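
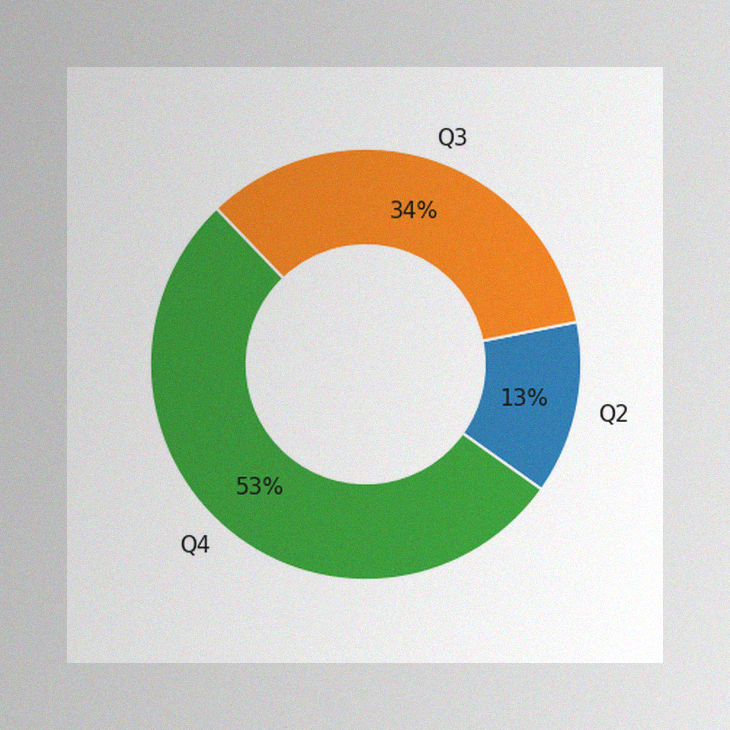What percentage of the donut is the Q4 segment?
53%

The image has some photo noise and uneven lighting. The Q4 segment takes up 53% of the ring.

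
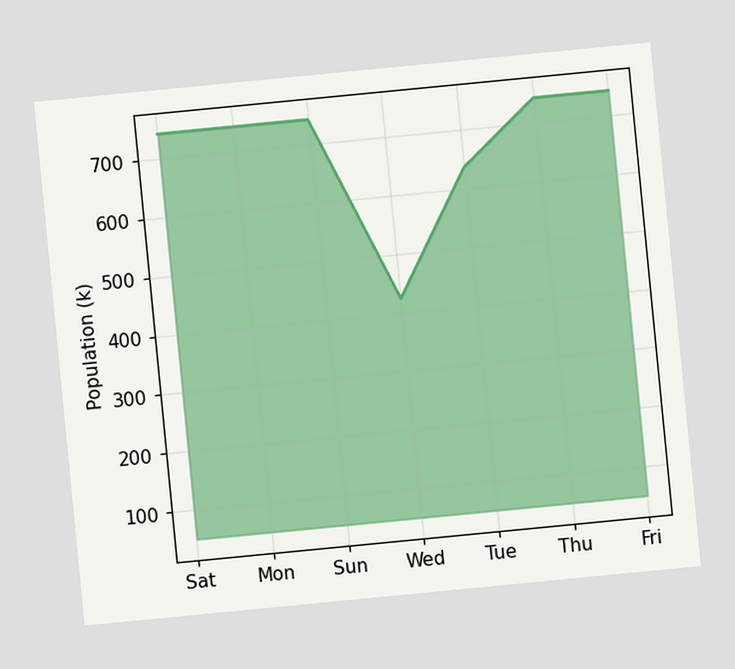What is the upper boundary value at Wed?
The chart is tilted about 6° counter-clockwise. At Wed the upper boundary is at 424k.

424k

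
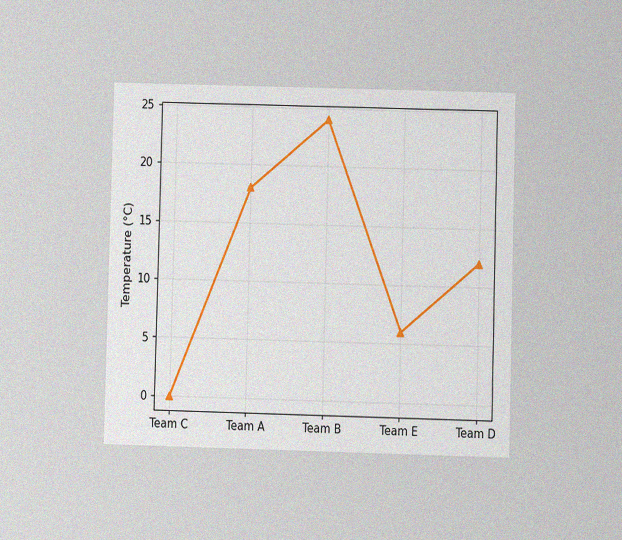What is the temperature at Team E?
The chart is viewed at a slight angle, with some photo noise. At Team E, the line is at 6°C.

6°C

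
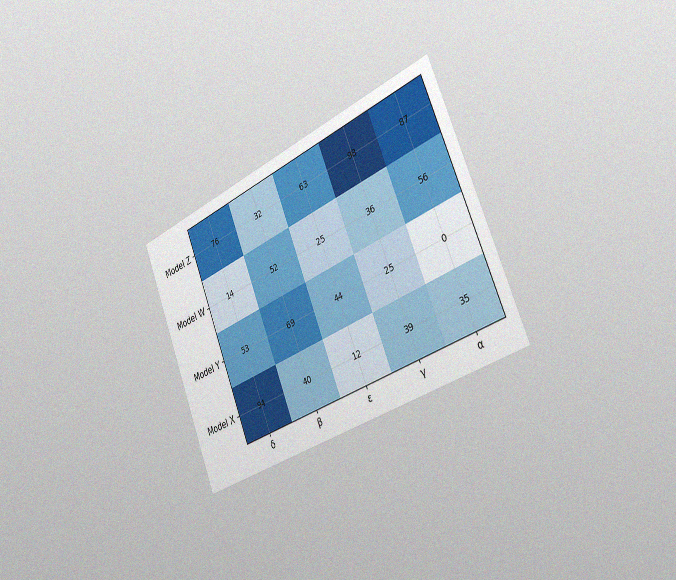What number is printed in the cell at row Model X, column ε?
12

The chart is tilted about 22° counter-clockwise and viewed slightly from the right, with some photo noise. The (Model X, ε) cell reads 12.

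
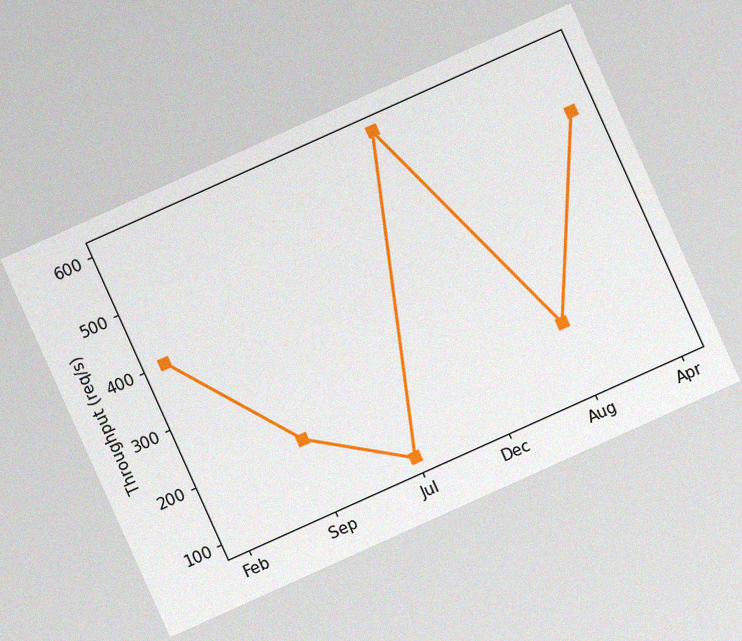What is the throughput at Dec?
The chart is tilted about 24° counter-clockwise, with some photo noise. At Dec, the line is at 600req/s.

600req/s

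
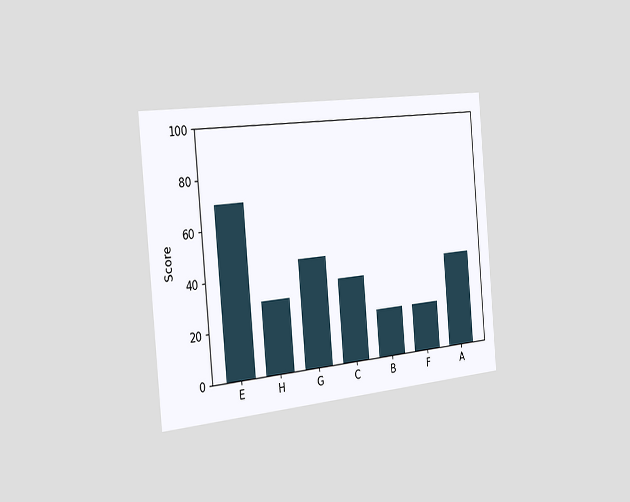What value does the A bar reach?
40

The chart is tilted about 5° counter-clockwise and viewed slightly from the left. Reading along the chart's y-axis, the A bar reaches 40.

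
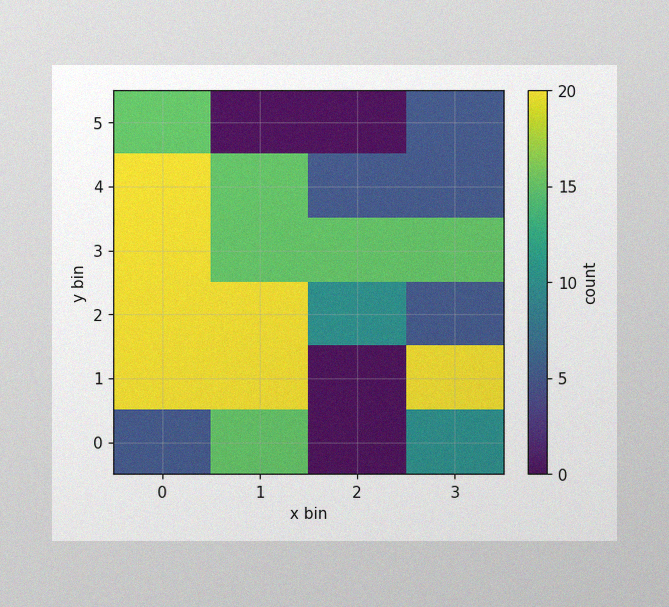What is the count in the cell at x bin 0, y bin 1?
The image has some photo noise and uneven lighting. Matching the cell (0, 1) against the colorbar gives 20.

20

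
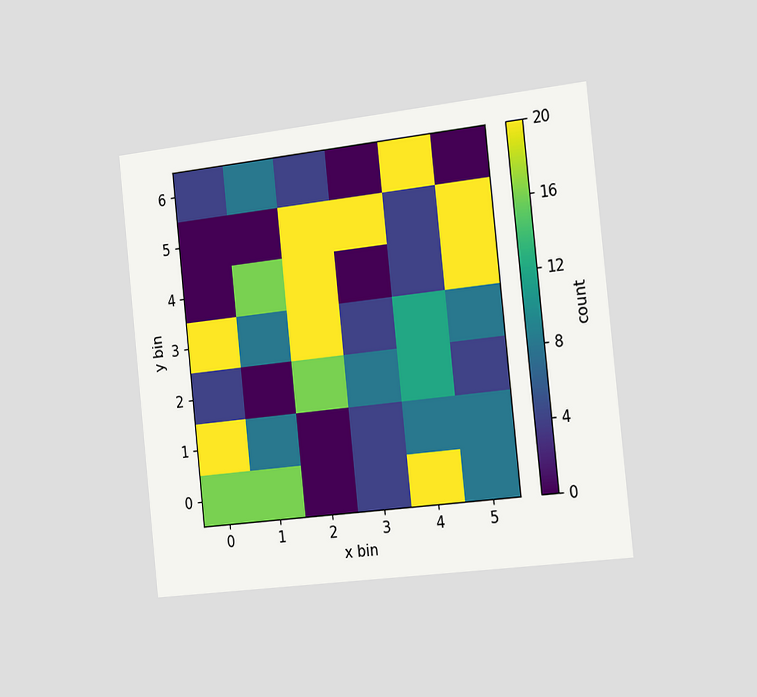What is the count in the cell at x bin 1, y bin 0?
16

The chart is tilted about 6° counter-clockwise and viewed slightly from the right. Matching the cell (1, 0) against the colorbar gives 16.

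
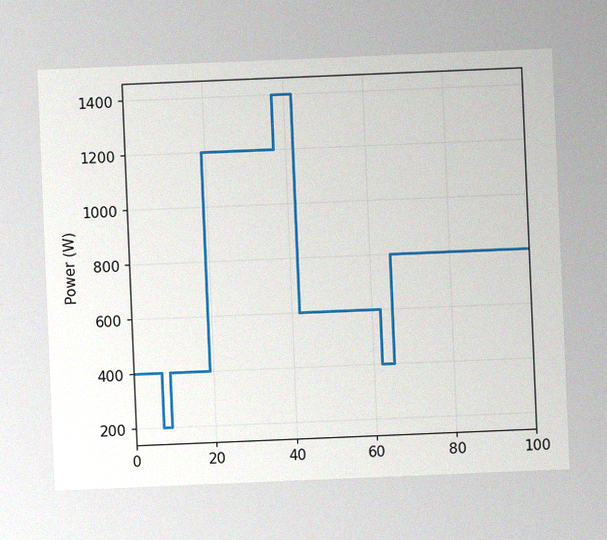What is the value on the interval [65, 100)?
The chart is tilted about 2° counter-clockwise, with some photo noise. On [65, 100) the step sits at 800W.

800W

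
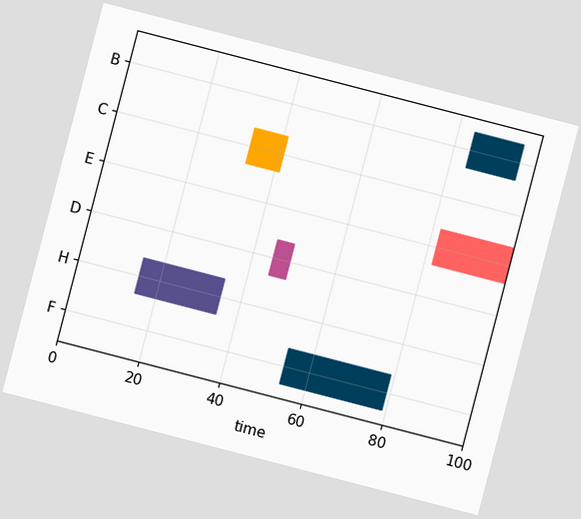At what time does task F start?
The chart is tilted about 15° clockwise. The F bar begins at t=54.

54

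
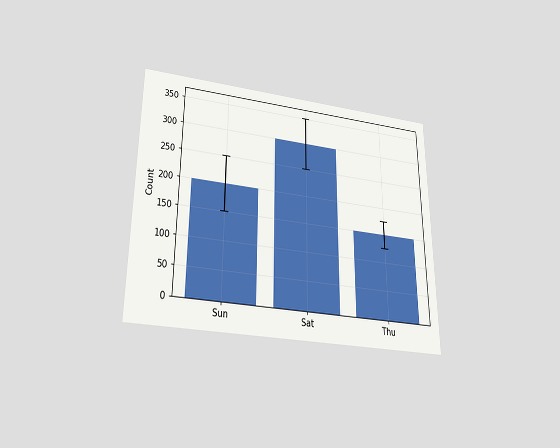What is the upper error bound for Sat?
350

The chart is viewed slightly from below. The Sat bar's upper whisker reaches 350.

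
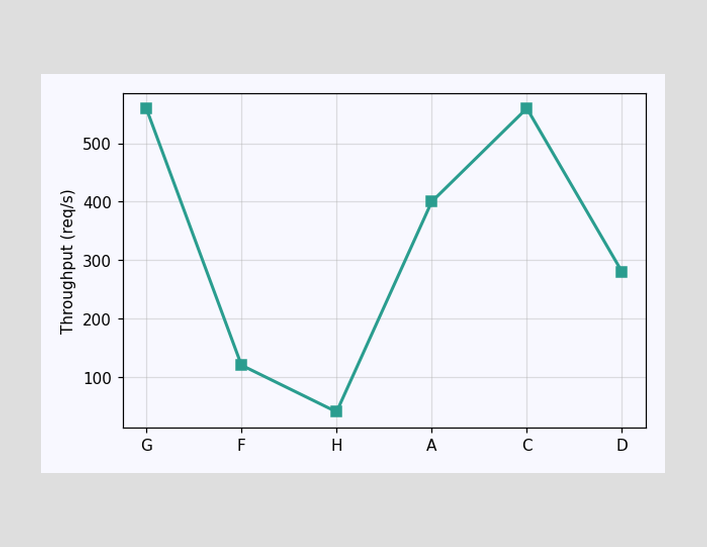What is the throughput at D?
At D, the line is at 280req/s.

280req/s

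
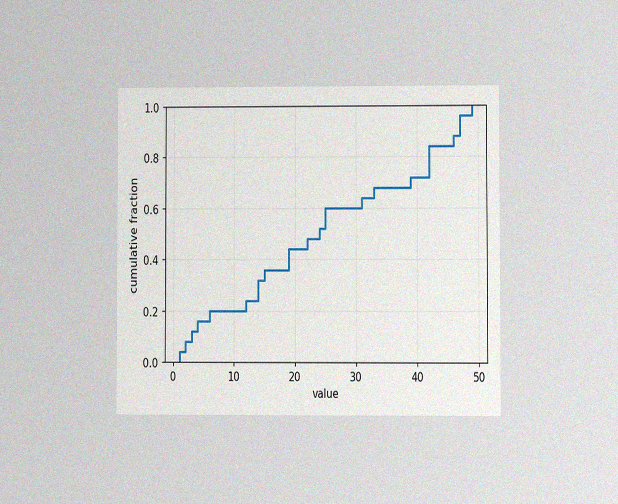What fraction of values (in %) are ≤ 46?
The chart is viewed at a slight angle, with some photo noise. At x=46 the ECDF step is at 88%.

88%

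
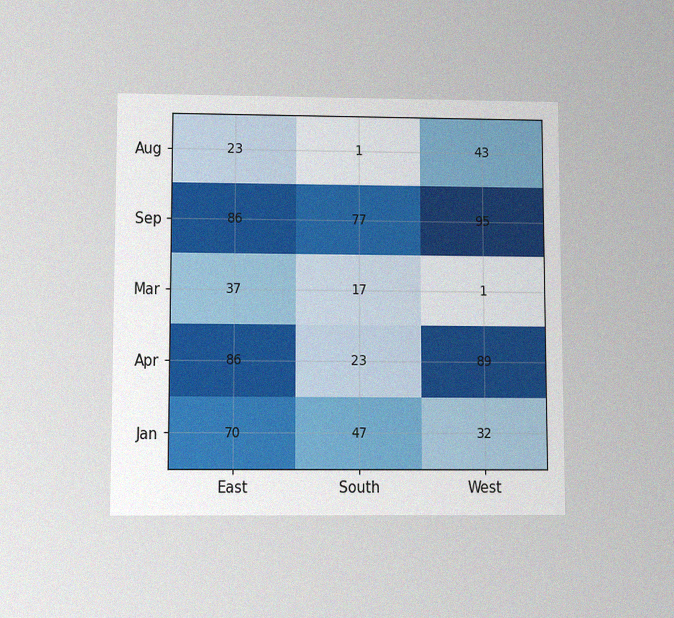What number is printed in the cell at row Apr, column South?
23

The chart is viewed slightly from below, with some photo noise. The (Apr, South) cell reads 23.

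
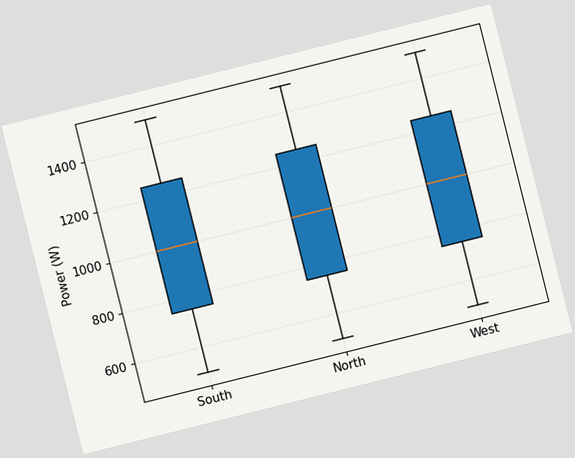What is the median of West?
The chart is tilted about 14° counter-clockwise. The median line in the West box sits at 1000W.

1000W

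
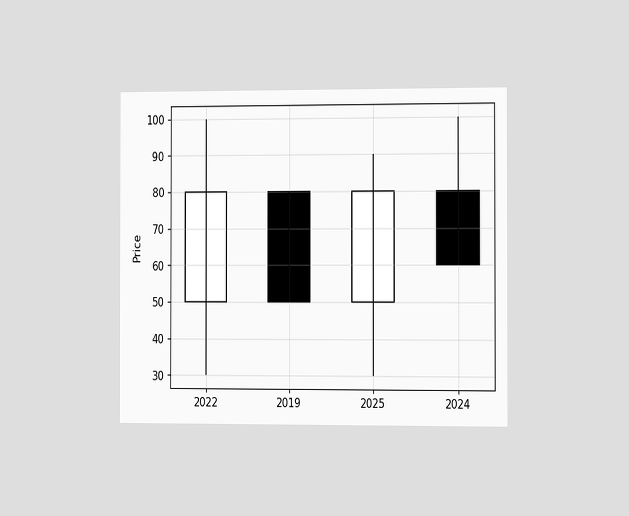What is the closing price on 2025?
80

The chart is viewed slightly from the right. The 2025 candle closes at 80.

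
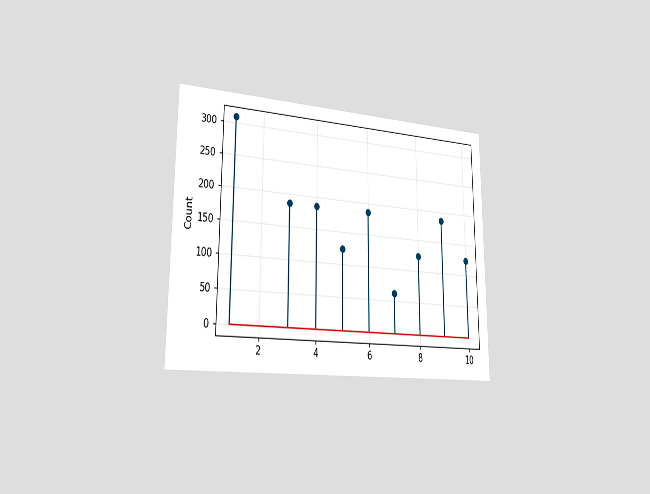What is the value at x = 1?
The chart is viewed slightly from the left. The stem at x=1 reaches 310.

310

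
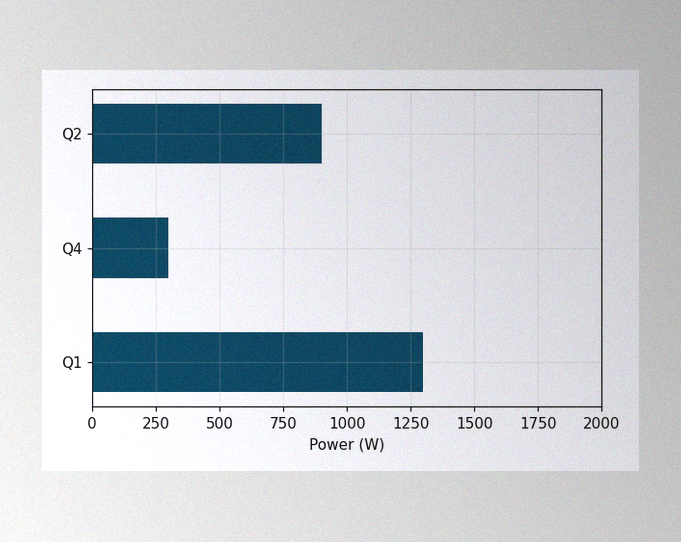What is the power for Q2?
900W

The image has some photo noise and uneven lighting. Reading along the chart's x-axis, the Q2 bar reaches 900W.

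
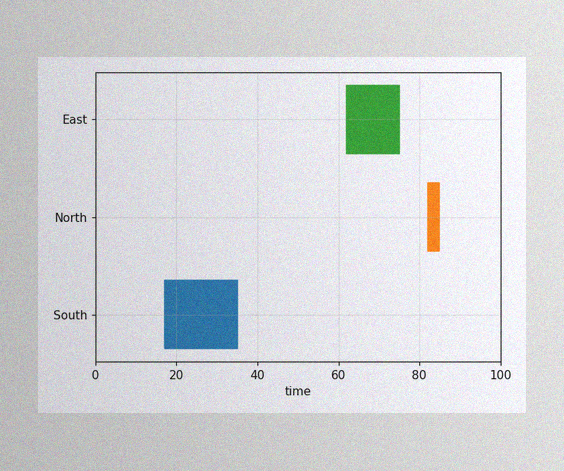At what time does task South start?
17

The image has some photo noise and uneven lighting. The South bar begins at t=17.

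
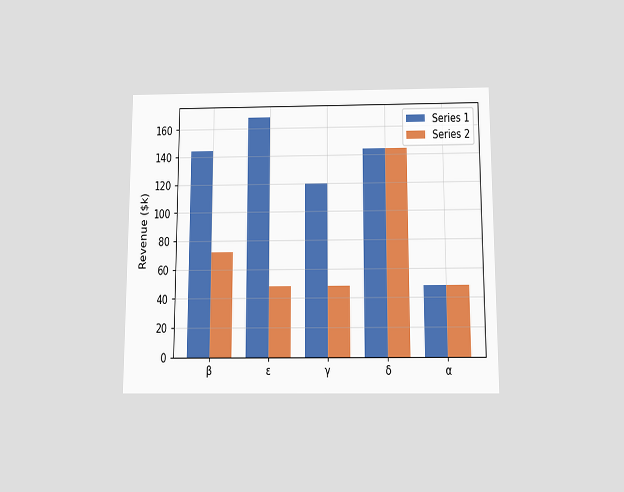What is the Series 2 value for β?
$72k

The chart is viewed slightly from below. The Series 2 bar at β reaches $72k on the y-axis.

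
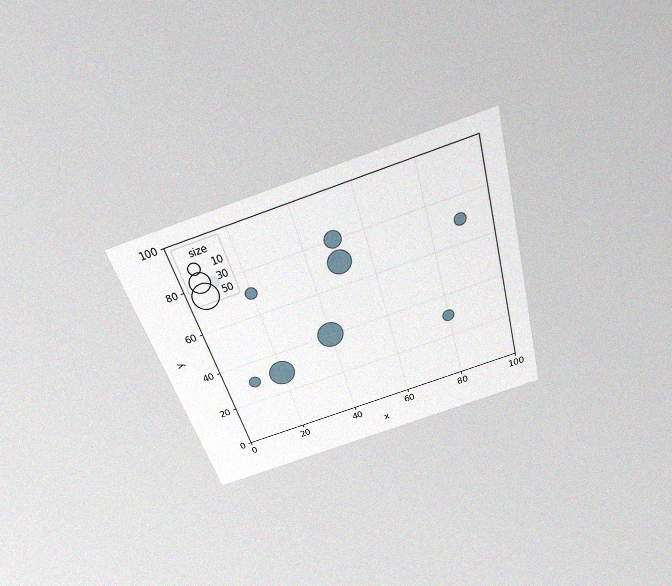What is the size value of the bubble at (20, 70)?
10

The chart is tilted about 16° counter-clockwise and viewed slightly from above, with some photo noise. Matching the bubble at (20, 70) against the size legend gives 10.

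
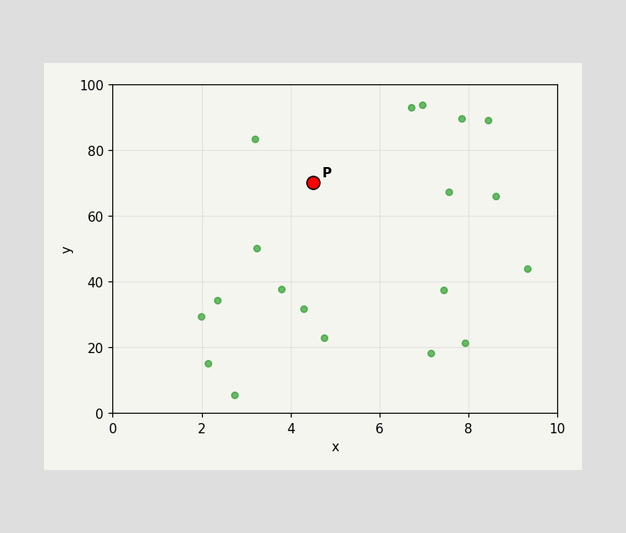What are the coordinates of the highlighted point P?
Following the gridlines from P to each axis, P sits at (4.5, 70).

(4.5, 70)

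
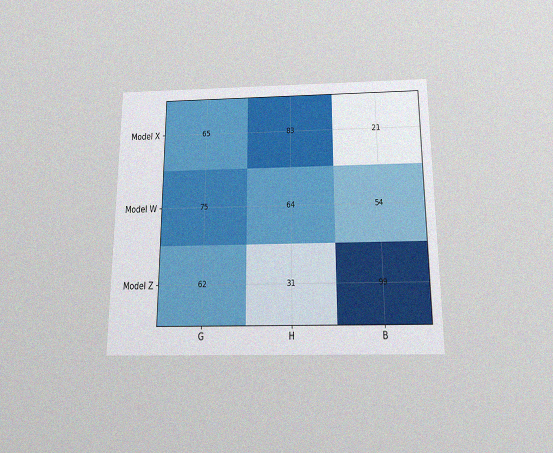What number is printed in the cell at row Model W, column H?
64

The chart is viewed slightly from below, with some photo noise. The (Model W, H) cell reads 64.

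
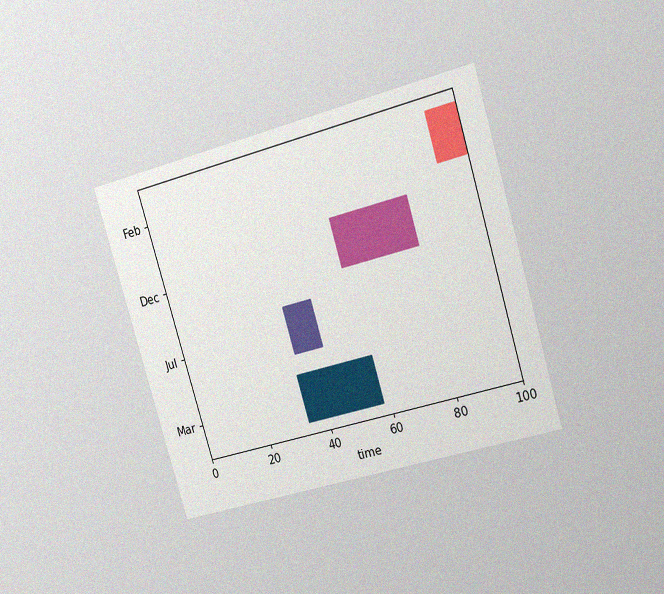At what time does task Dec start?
56

The chart is tilted about 17° counter-clockwise and viewed slightly from the right, with some photo noise. The Dec bar begins at t=56.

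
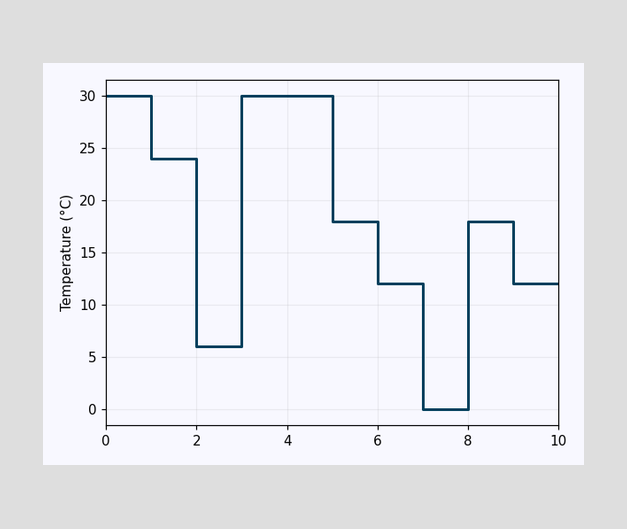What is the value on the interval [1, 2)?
On [1, 2) the step sits at 24°C.

24°C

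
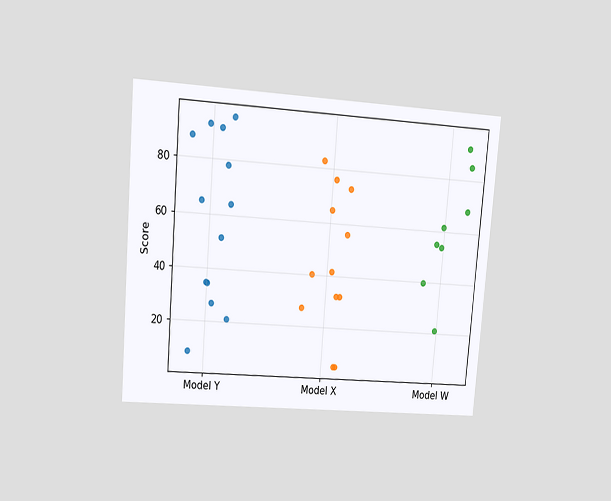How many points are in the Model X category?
12

The chart is tilted about 5° clockwise and viewed at a slight angle. Counting the markers in the Model X column gives 12.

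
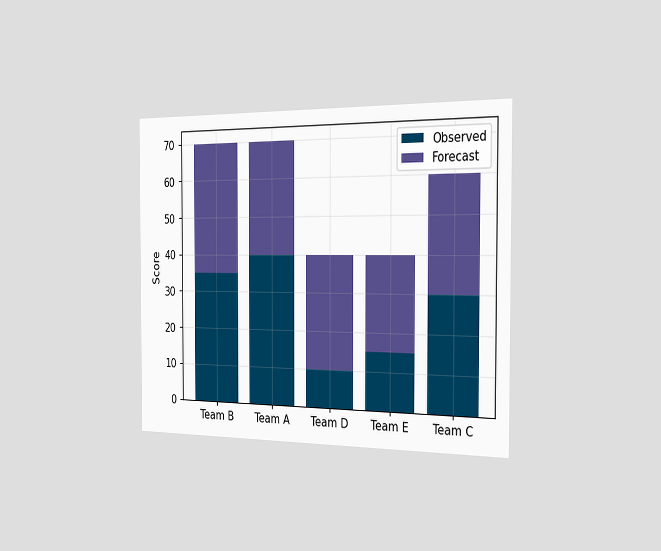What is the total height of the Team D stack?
The chart is viewed slightly from the right. The Team D stack's top reaches 40 on the y-axis.

40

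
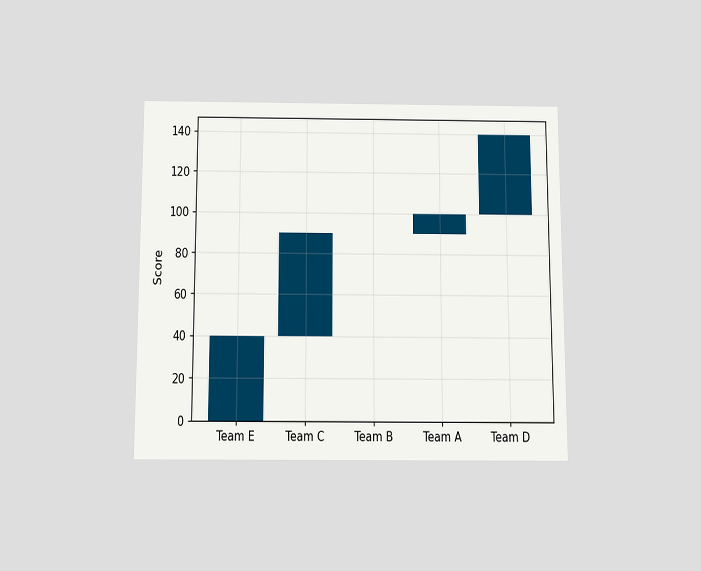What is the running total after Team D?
140

The chart is viewed slightly from below. After Team D the running total reaches 140.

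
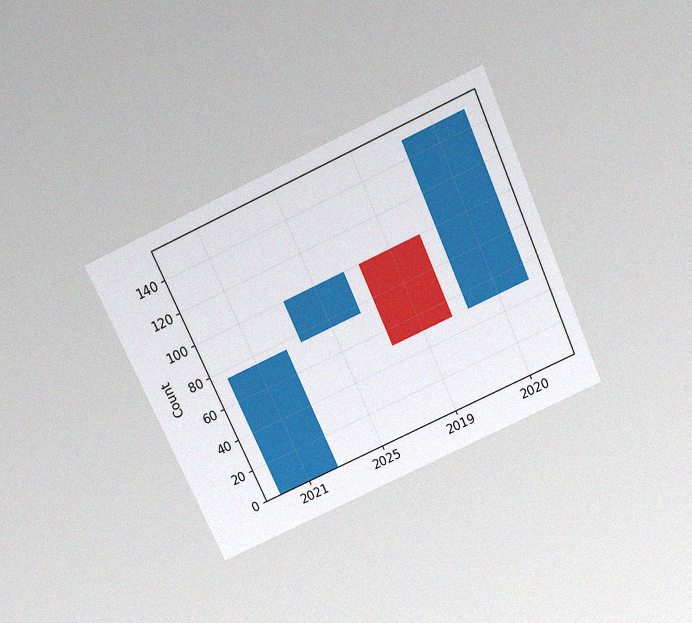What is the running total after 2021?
The chart is tilted about 24° counter-clockwise and viewed slightly from above, with some photo noise. After 2021 the running total reaches 75.

75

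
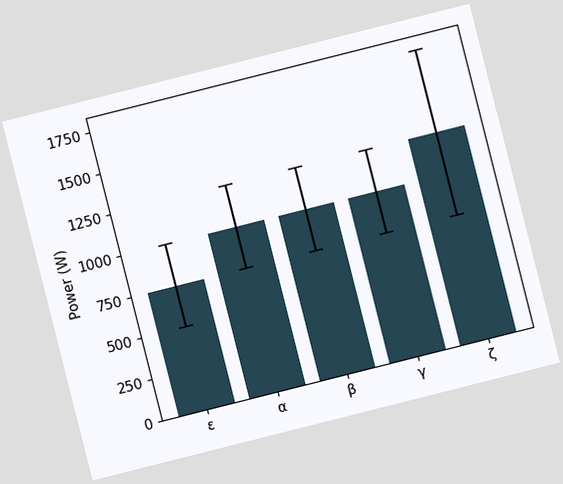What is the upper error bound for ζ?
1750W

The chart is tilted about 14° counter-clockwise. The ζ bar's upper whisker reaches 1750W.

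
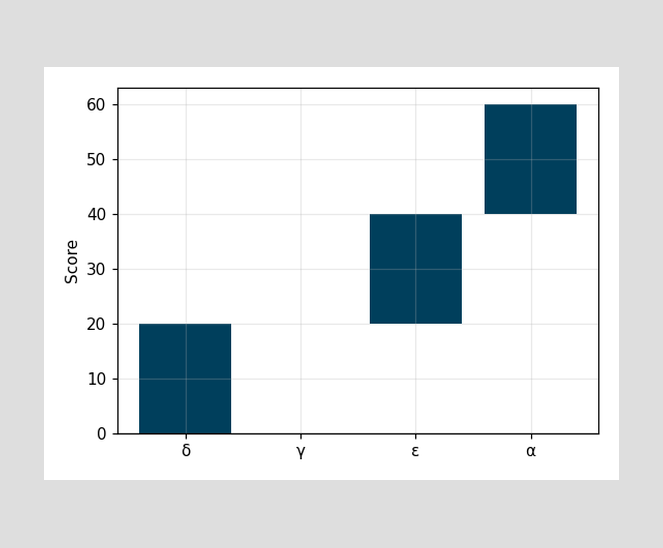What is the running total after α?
After α the running total reaches 60.

60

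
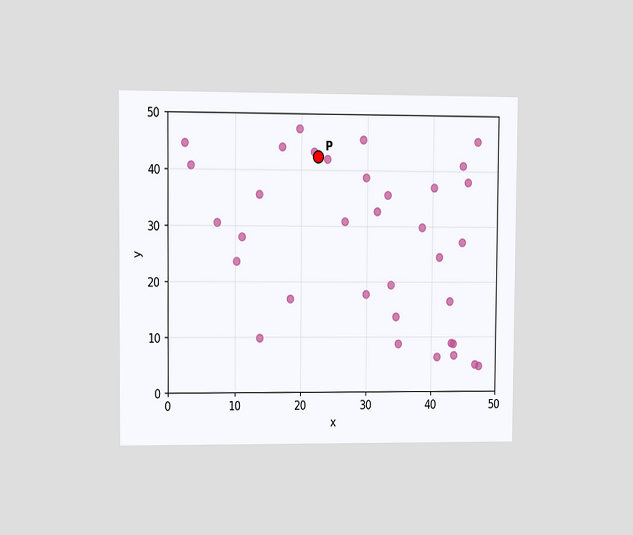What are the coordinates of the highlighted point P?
(22.5, 42.5)

The chart is viewed at a slight angle. Following the gridlines from P to each axis, P sits at (22.5, 42.5).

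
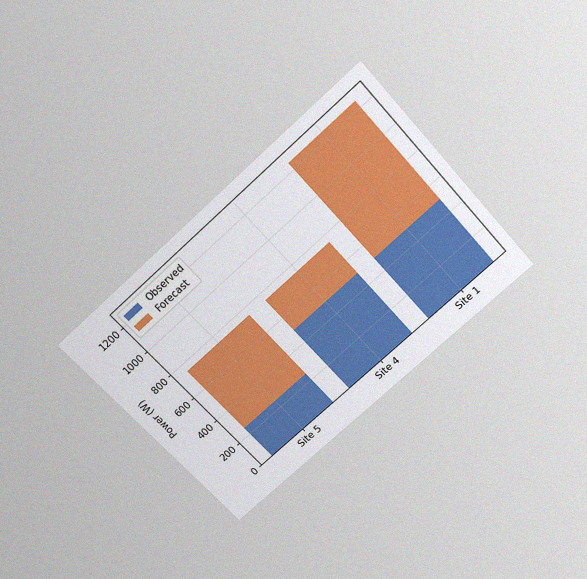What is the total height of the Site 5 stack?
The chart is tilted about 42° counter-clockwise and viewed slightly from above, with some photo noise. The Site 5 stack's top reaches 750W on the y-axis.

750W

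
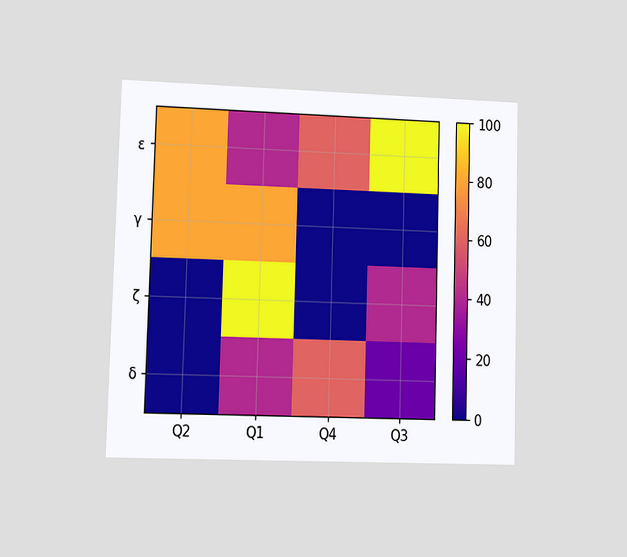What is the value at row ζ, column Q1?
100

The chart is viewed at a slight angle. Matching cell (ζ, Q1) against the colorbar gives 100.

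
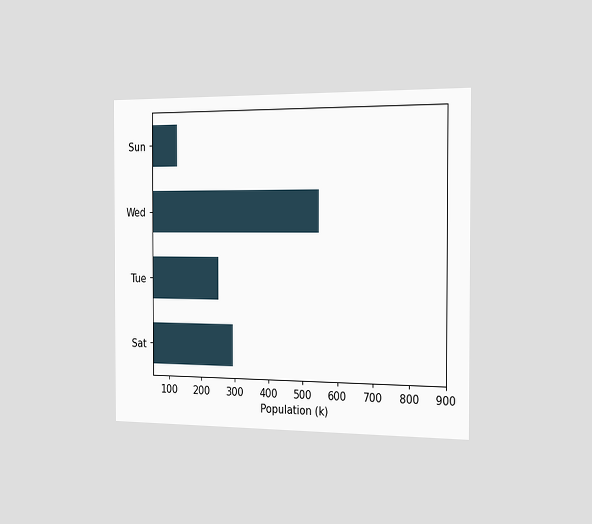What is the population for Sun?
126k

The chart is viewed slightly from the right. Reading along the chart's x-axis, the Sun bar reaches 126k.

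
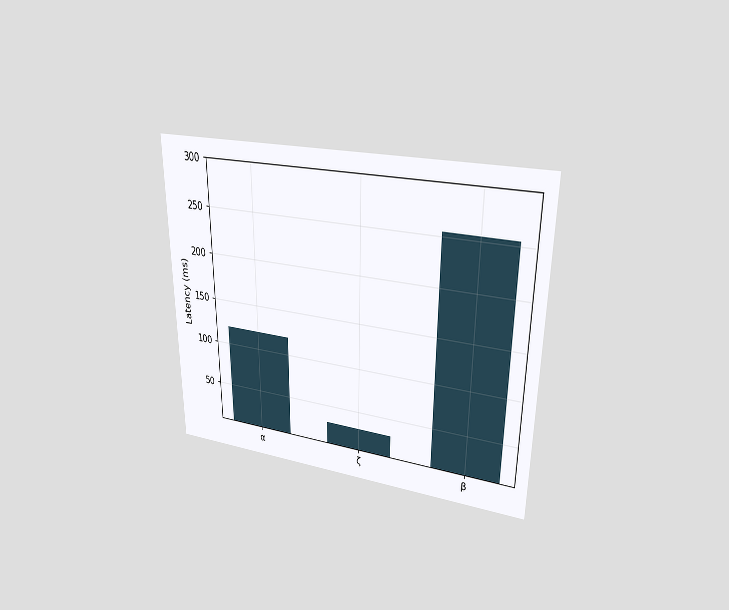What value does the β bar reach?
The chart is viewed at a slight angle. Reading along the chart's y-axis, the β bar reaches 255ms.

255ms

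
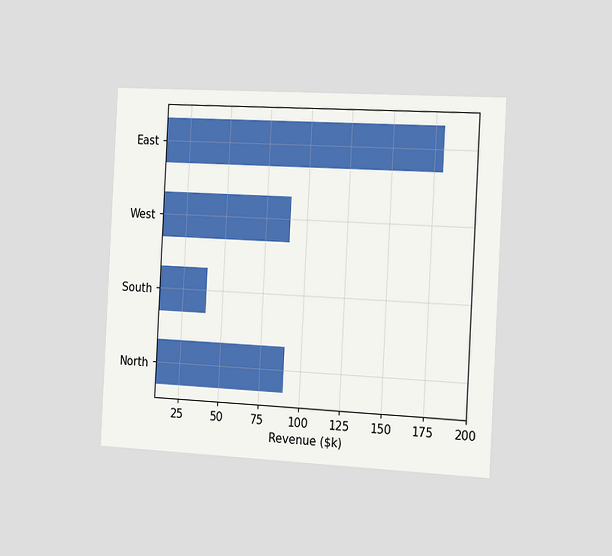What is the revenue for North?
$90k

The chart is tilted about 3° clockwise and viewed slightly from the right. Reading along the chart's x-axis, the North bar reaches $90k.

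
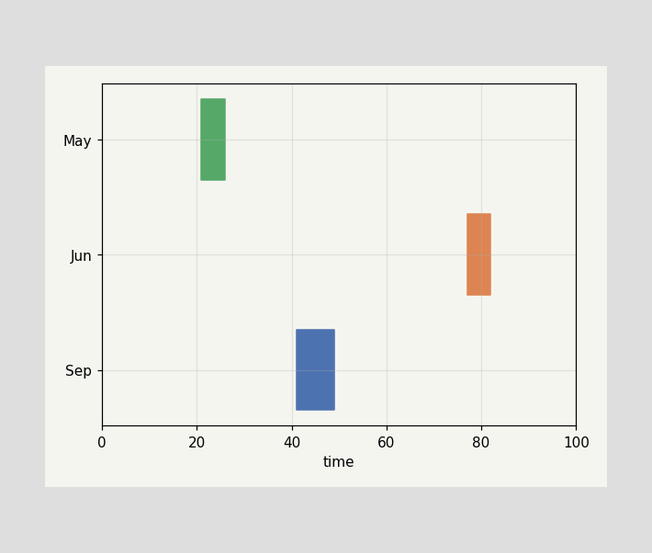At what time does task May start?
The May bar begins at t=21.

21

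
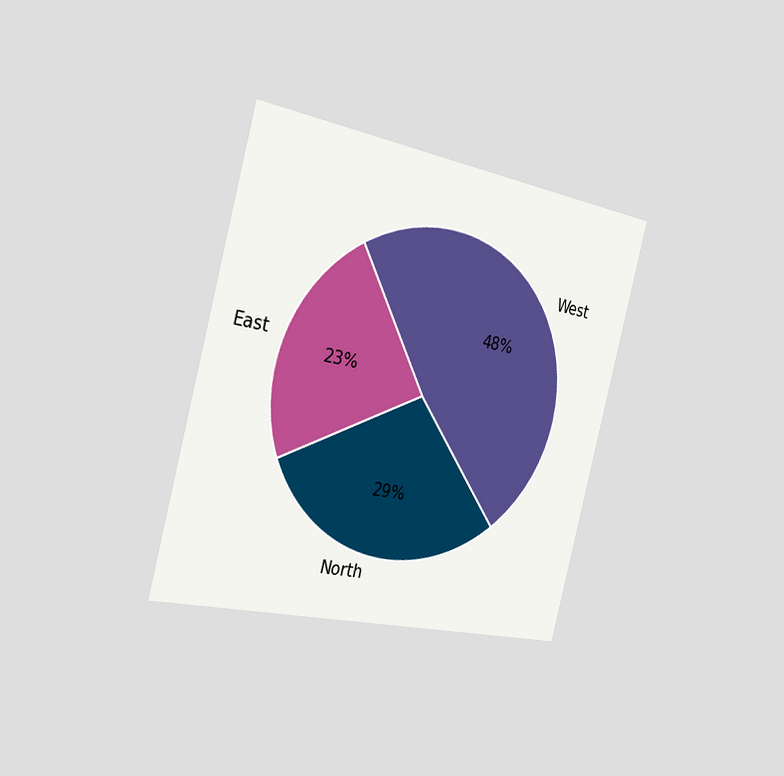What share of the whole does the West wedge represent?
The chart is tilted about 15° clockwise and viewed slightly from the left. The West slice takes up 48% of the pie.

48%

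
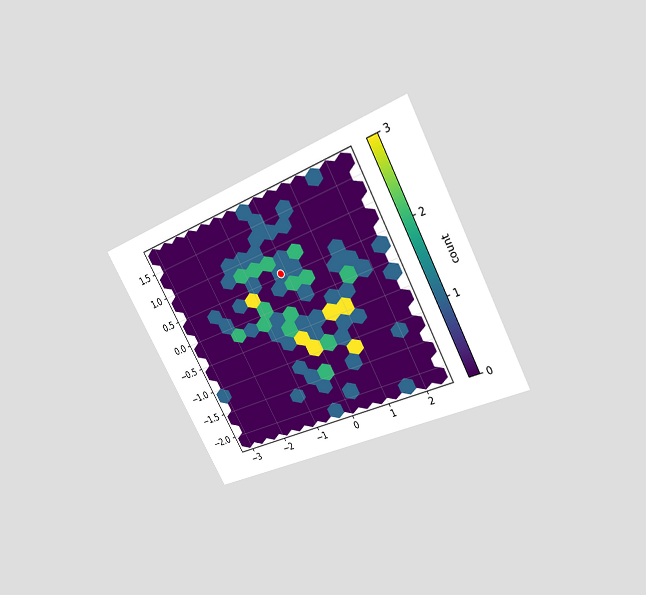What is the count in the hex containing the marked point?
1

The chart is tilted about 29° counter-clockwise and viewed at a slight angle. The marked hex reads 1 on the colorbar.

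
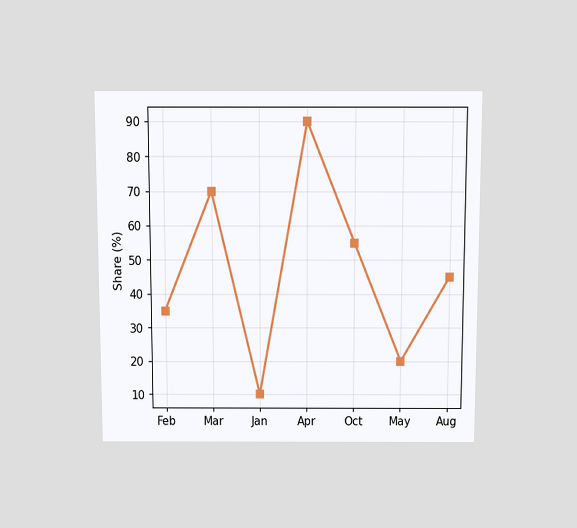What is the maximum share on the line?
The chart is viewed slightly from above. The highest point is at Apr, and reading across to the y-axis gives 90%.

90%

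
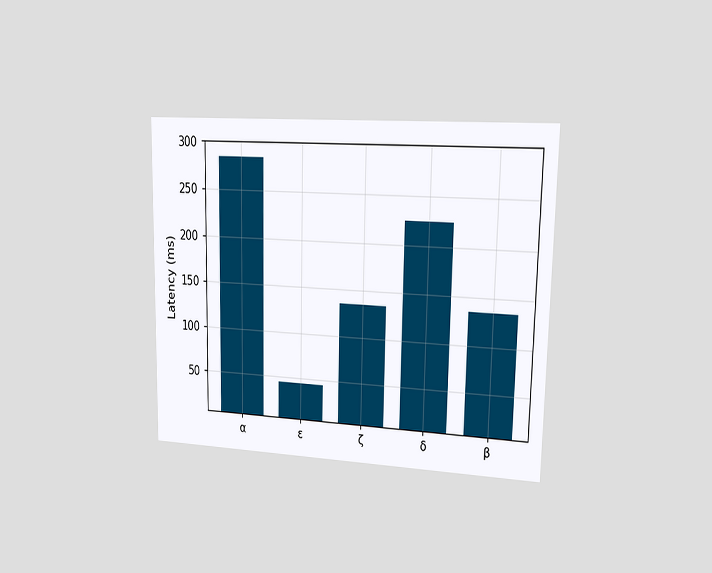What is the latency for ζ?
135ms

The chart is viewed slightly from the right. Reading along the chart's y-axis, the ζ bar reaches 135ms.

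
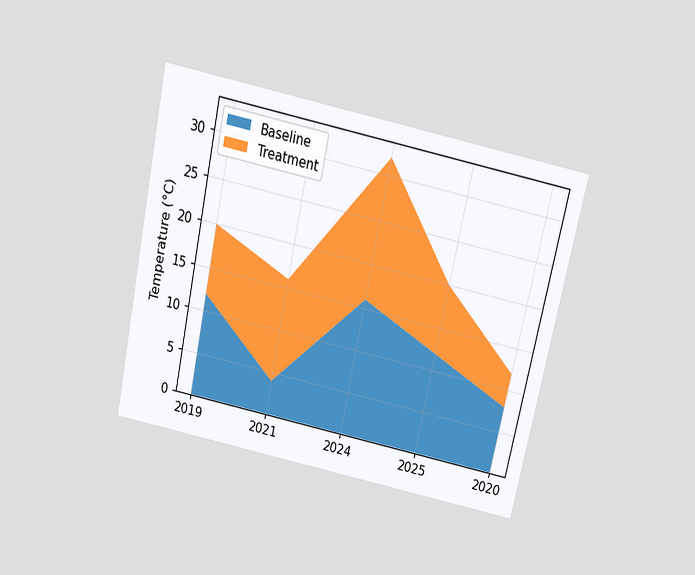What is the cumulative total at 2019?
20°C

The chart is tilted about 12° clockwise and viewed slightly from above. The stacked total at 2019 reaches 20°C.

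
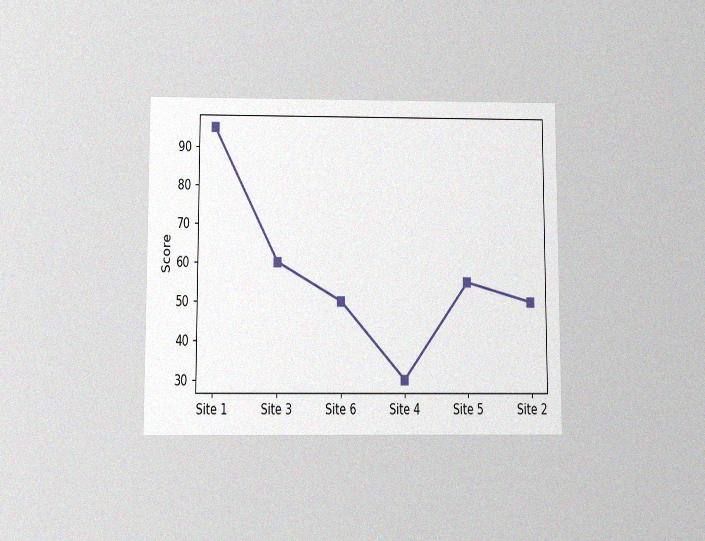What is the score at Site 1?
The chart is viewed slightly from below, with some photo noise. At Site 1, the line is at 95.

95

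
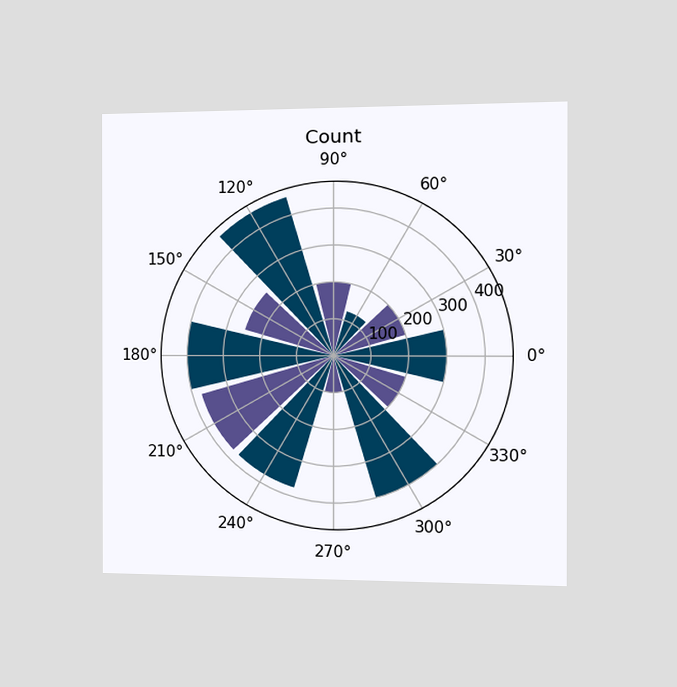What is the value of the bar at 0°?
300

The chart is viewed slightly from the right. The bar at 0° reaches 300 on the radial axis.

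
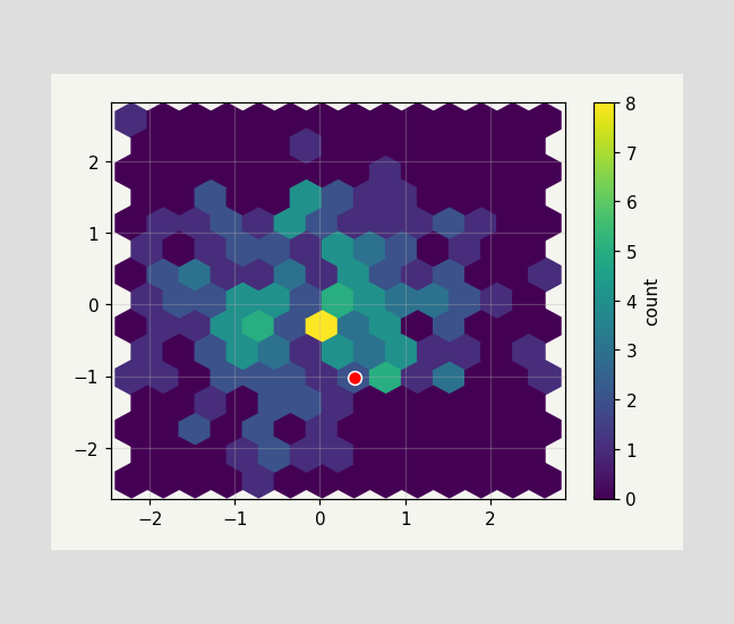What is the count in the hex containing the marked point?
The marked hex reads 2 on the colorbar.

2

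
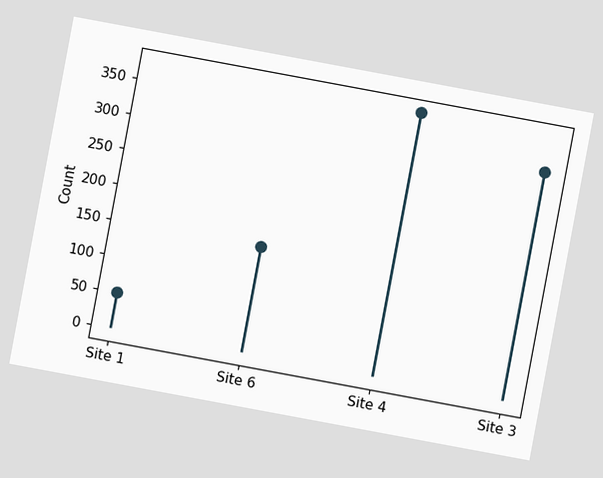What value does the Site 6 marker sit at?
The chart is tilted about 11° clockwise. The Site 6 marker sits at 150.

150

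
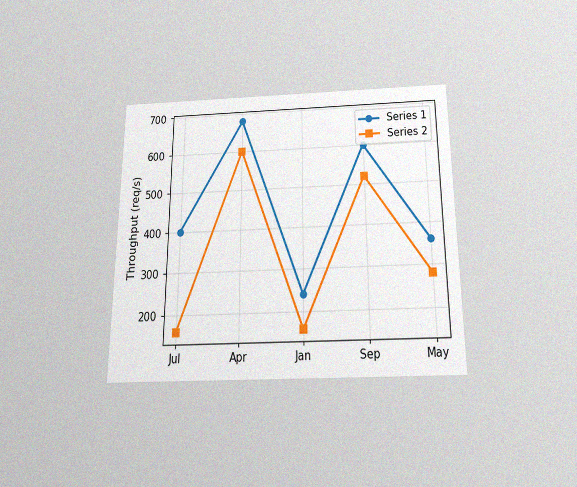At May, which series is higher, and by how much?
The chart is viewed slightly from below, with some photo noise. At May, Series 1 sits above the other line by 80req/s.

Series 1, by 80req/s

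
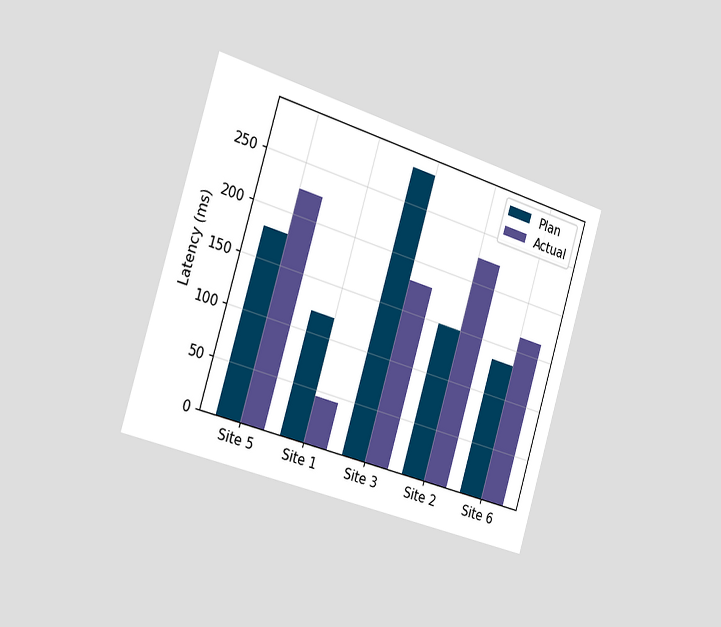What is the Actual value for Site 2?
The chart is tilted about 17° clockwise and viewed slightly from the left. The Actual bar at Site 2 reaches 225ms on the y-axis.

225ms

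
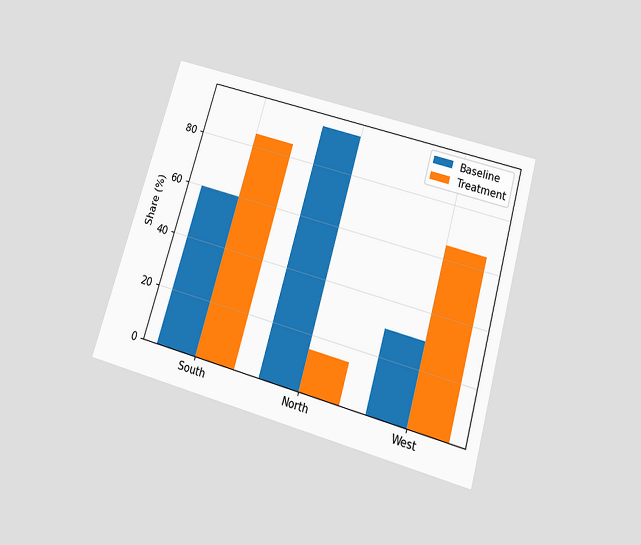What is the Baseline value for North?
The chart is tilted about 16° clockwise and viewed slightly from below. The Baseline bar at North reaches 95% on the y-axis.

95%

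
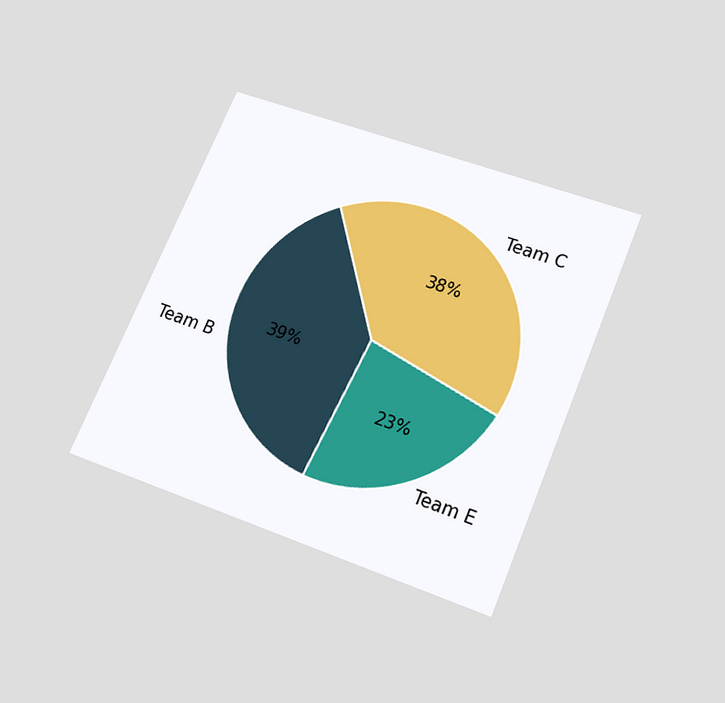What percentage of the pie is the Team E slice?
The chart is tilted about 23° clockwise and viewed slightly from below. The Team E slice takes up 23% of the pie.

23%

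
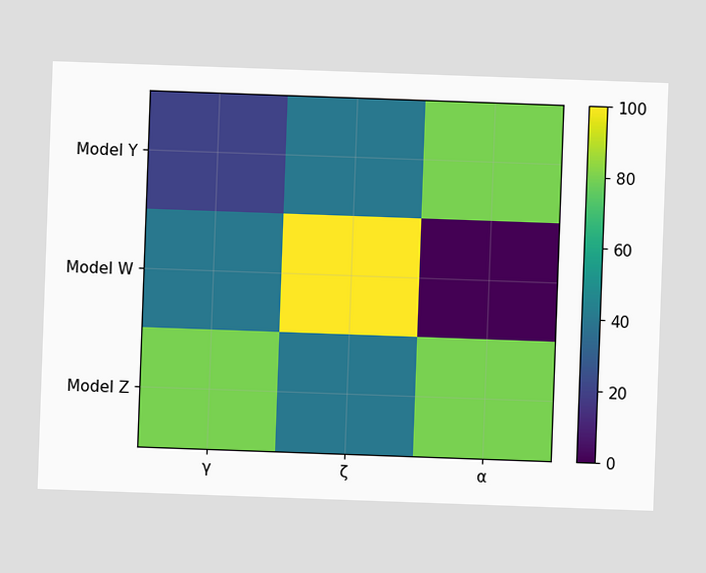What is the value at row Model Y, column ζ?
The chart is tilted about 2° clockwise. Matching cell (Model Y, ζ) against the colorbar gives 40.

40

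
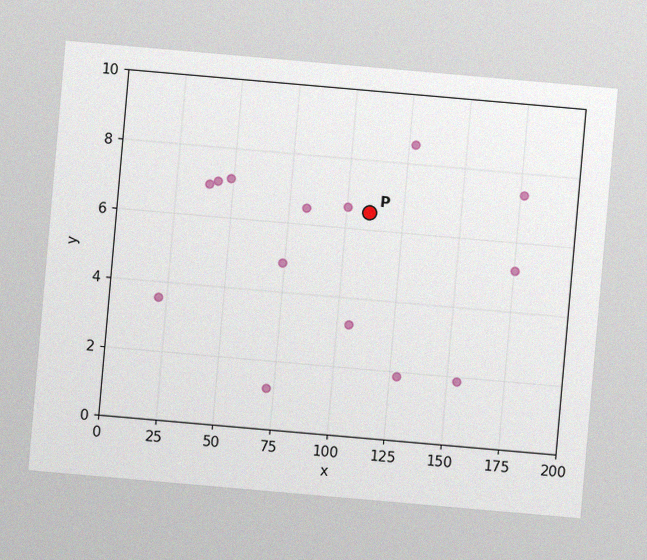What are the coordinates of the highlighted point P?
The chart is tilted about 5° clockwise, with some photo noise. Following the gridlines from P to each axis, P sits at (110, 6.5).

(110, 6.5)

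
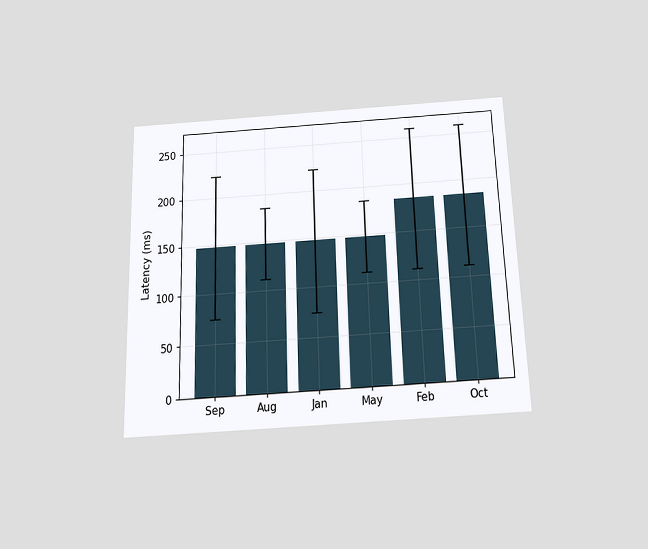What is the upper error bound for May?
185ms

The chart is viewed slightly from below. The May bar's upper whisker reaches 185ms.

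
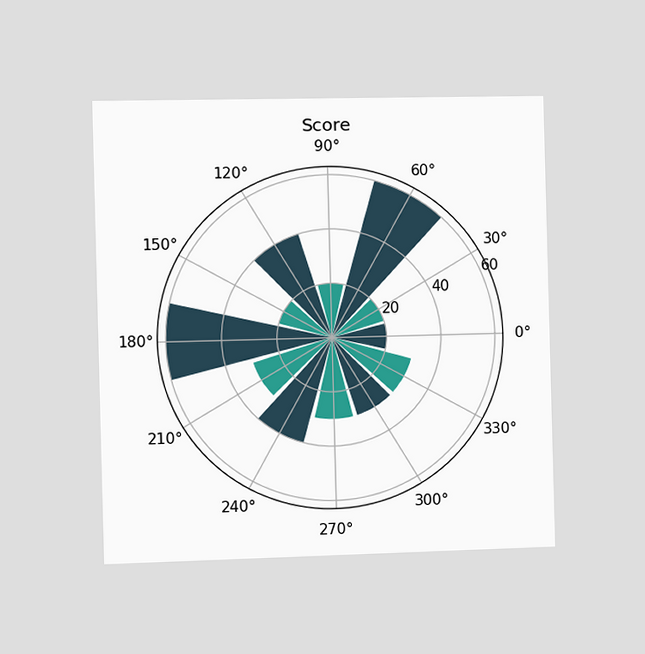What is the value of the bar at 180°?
60

The chart is viewed slightly from the left. The bar at 180° reaches 60 on the radial axis.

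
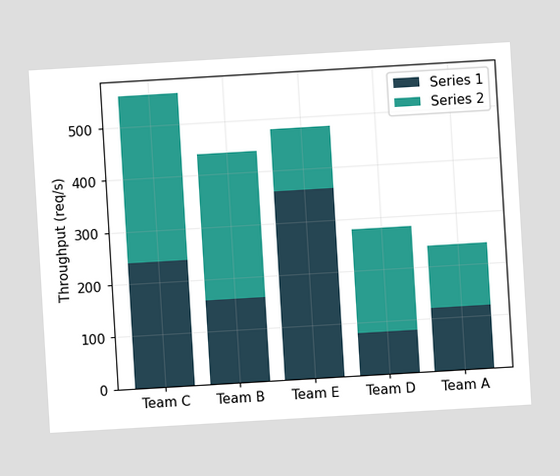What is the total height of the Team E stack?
480req/s

The chart is tilted about 3° counter-clockwise. The Team E stack's top reaches 480req/s on the y-axis.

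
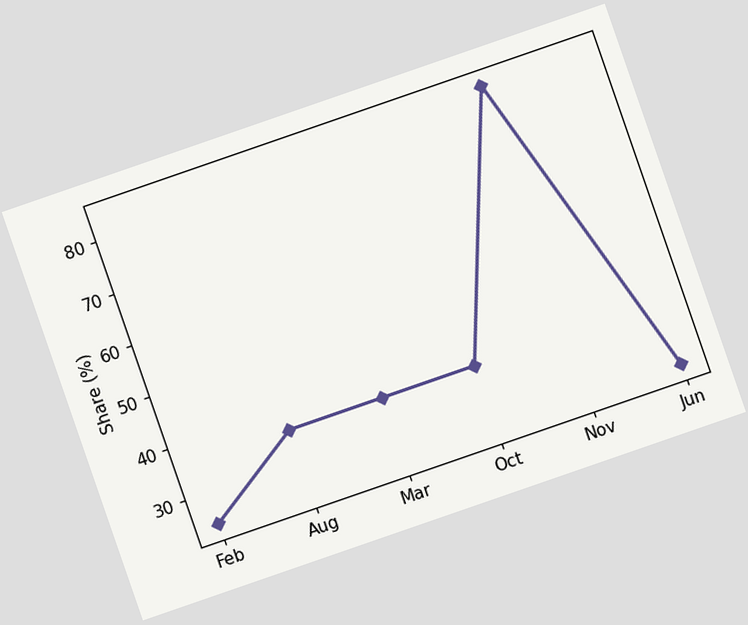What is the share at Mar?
36%

The chart is tilted about 19° counter-clockwise. At Mar, the line is at 36%.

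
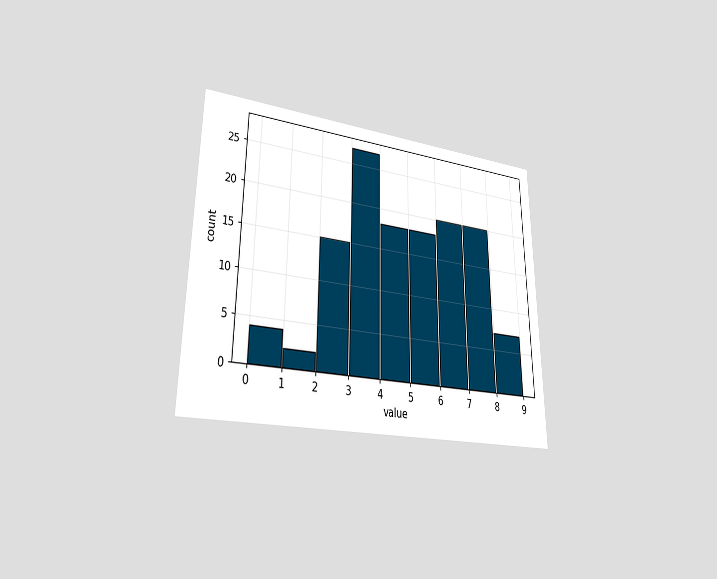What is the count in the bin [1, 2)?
2

The chart is viewed at a slight angle. The [1, 2) bin has height 2.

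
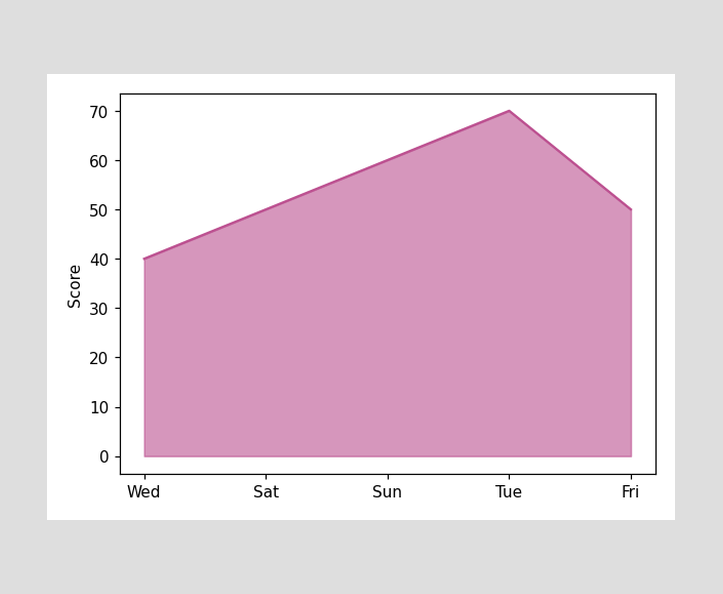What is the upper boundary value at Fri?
50

At Fri the upper boundary is at 50.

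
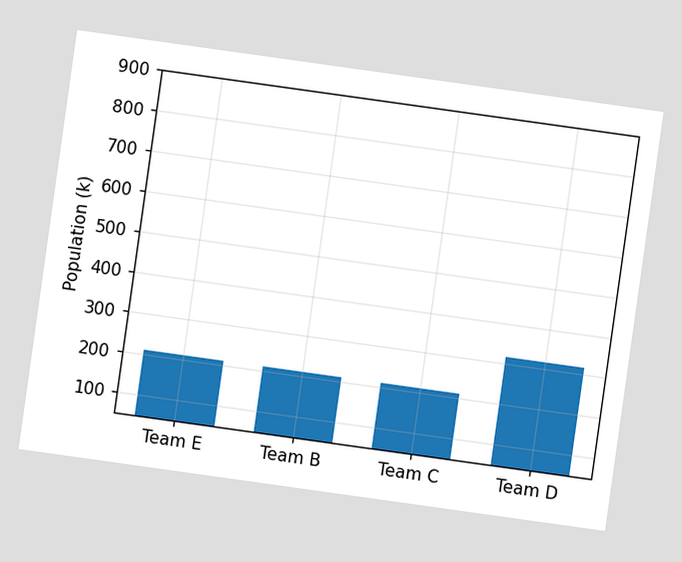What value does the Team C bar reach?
212k

The chart is tilted about 8° clockwise. Reading along the chart's y-axis, the Team C bar reaches 212k.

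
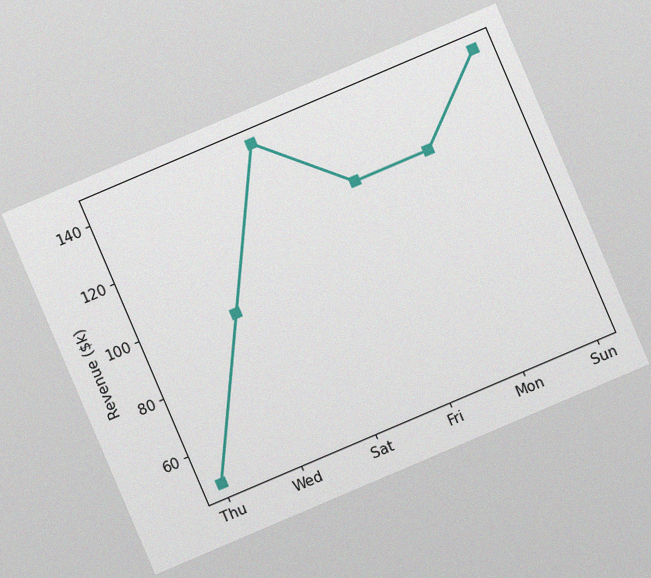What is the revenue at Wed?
$96k

The chart is tilted about 23° counter-clockwise, with some photo noise. At Wed, the line is at $96k.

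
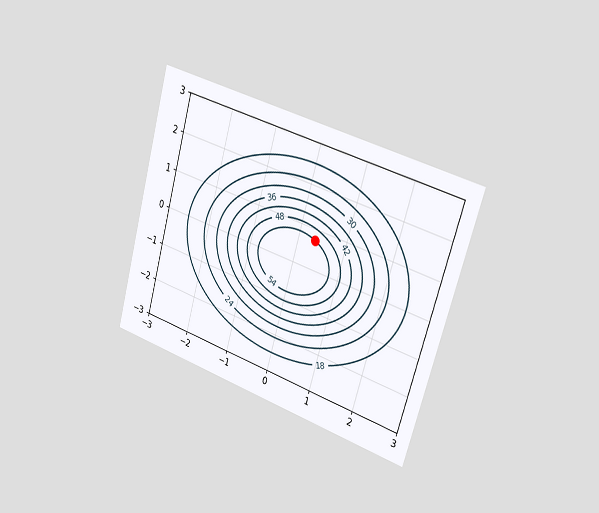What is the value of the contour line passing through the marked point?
The chart is tilted about 16° clockwise and viewed slightly from the right. The marked point sits on the contour labelled 54.

54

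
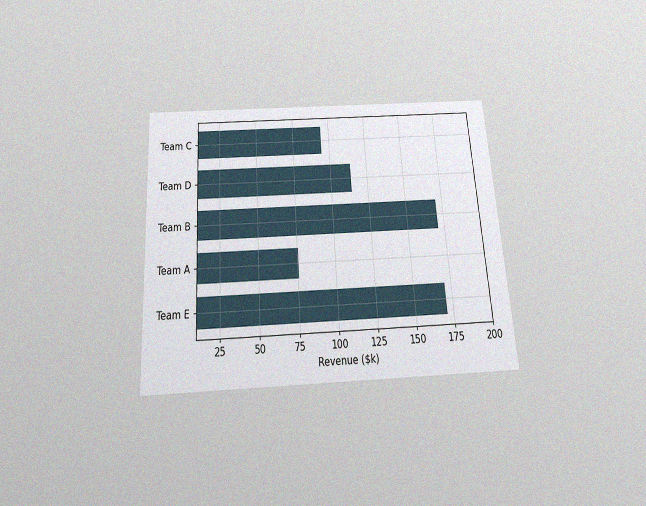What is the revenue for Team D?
$114k

The chart is tilted about 4° counter-clockwise and viewed slightly from below, with some photo noise. Reading along the chart's x-axis, the Team D bar reaches $114k.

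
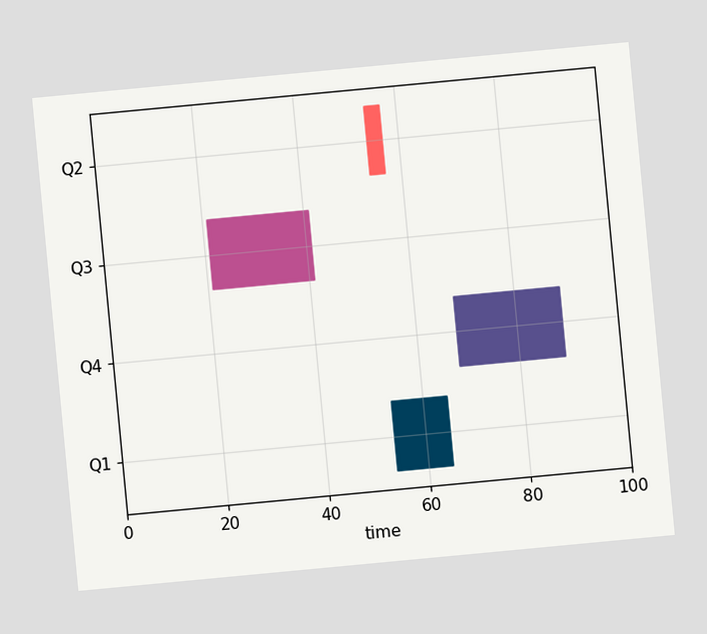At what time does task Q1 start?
54

The chart is tilted about 5° counter-clockwise. The Q1 bar begins at t=54.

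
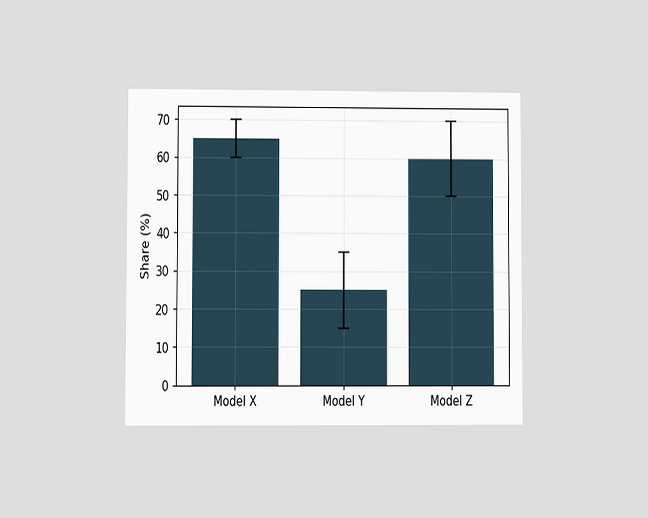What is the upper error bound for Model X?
The chart is viewed at a slight angle. The Model X bar's upper whisker reaches 70%.

70%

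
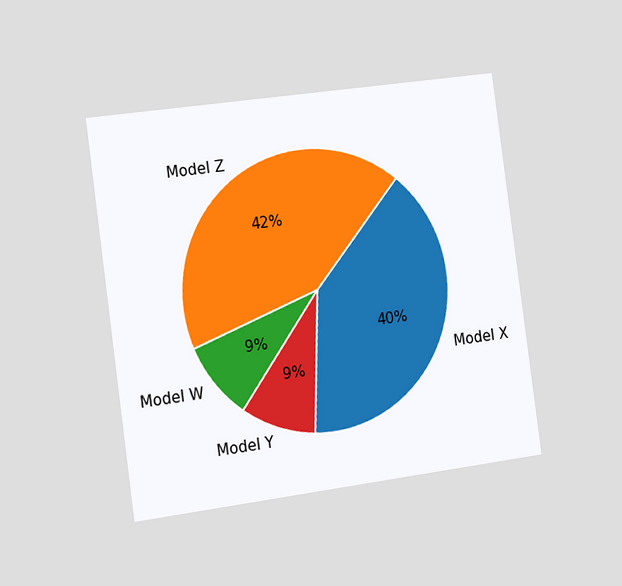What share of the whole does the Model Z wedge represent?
42%

The chart is tilted about 8° counter-clockwise and viewed slightly from the left. The Model Z slice takes up 42% of the pie.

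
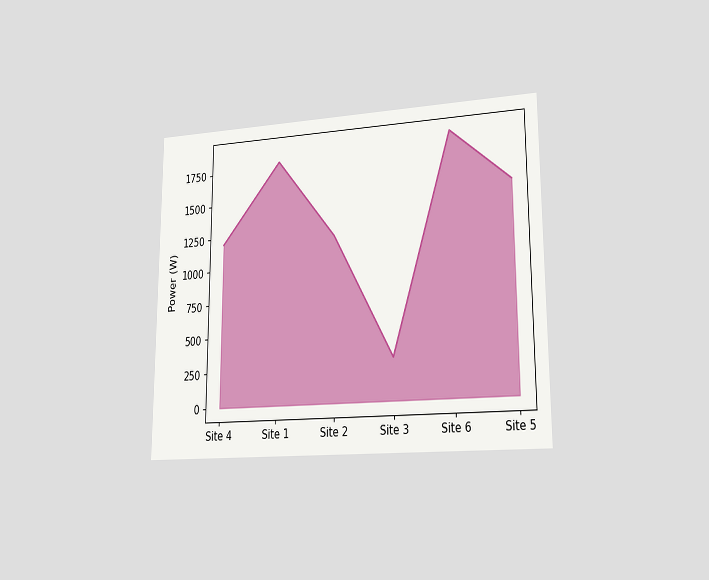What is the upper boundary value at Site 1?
1800W

The chart is viewed slightly from the right. At Site 1 the upper boundary is at 1800W.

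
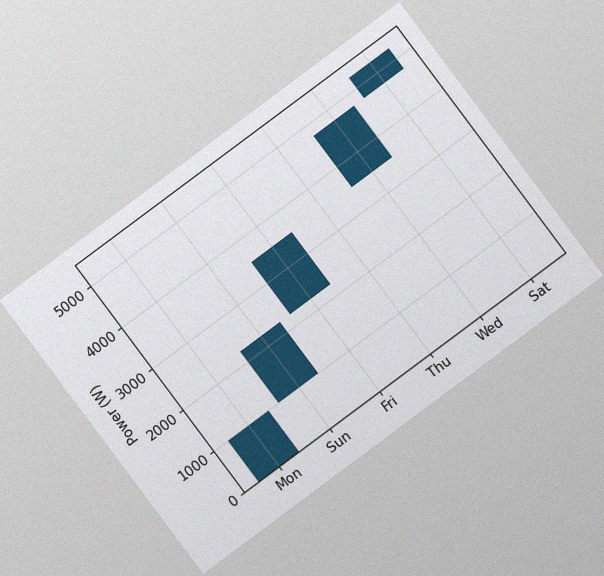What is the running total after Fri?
The chart is tilted about 37° counter-clockwise, with some photo noise. After Fri the running total reaches 3500W.

3500W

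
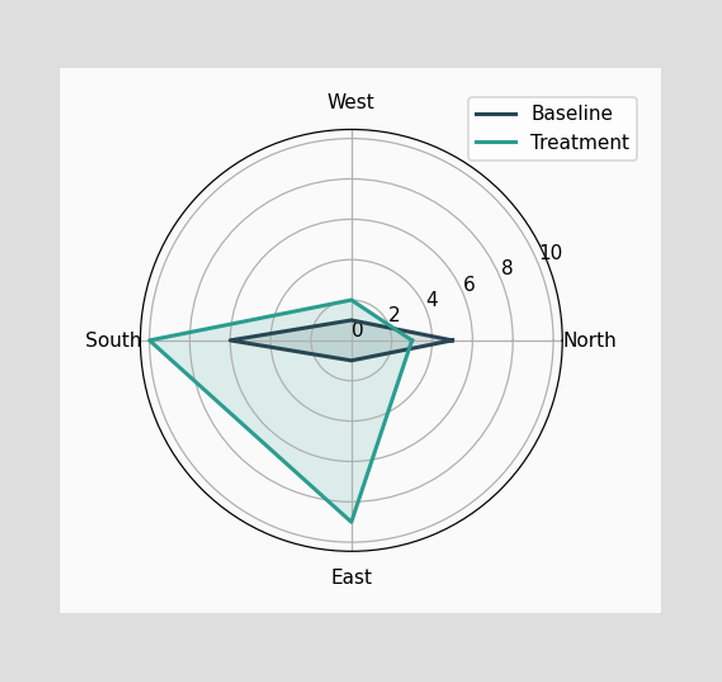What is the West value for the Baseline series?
1

On the West axis, Baseline reaches 1.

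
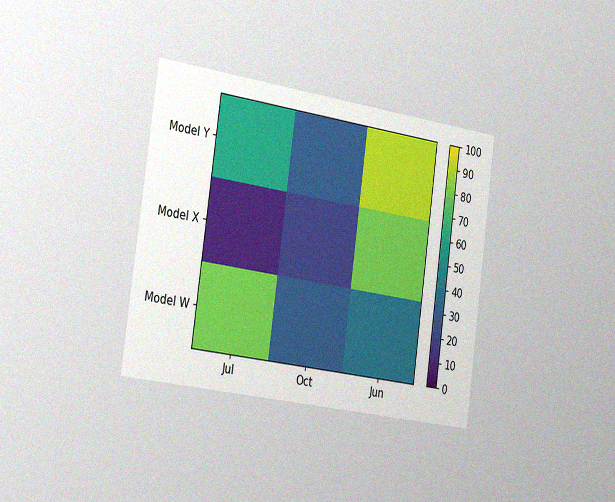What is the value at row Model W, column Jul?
80

The chart is tilted about 8° clockwise and viewed slightly from the left, with some photo noise. Matching cell (Model W, Jul) against the colorbar gives 80.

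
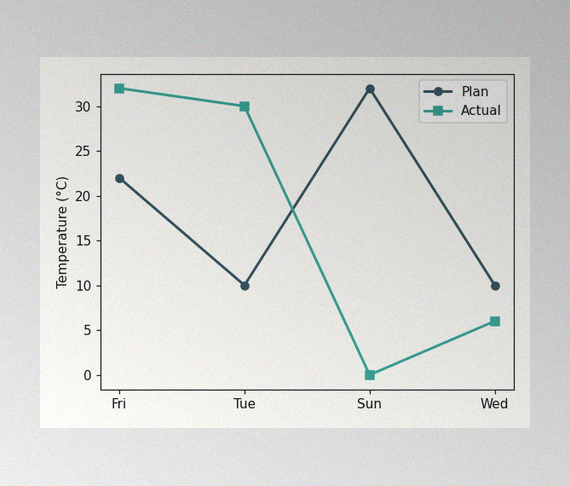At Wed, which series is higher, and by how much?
Plan, by 4°C

The image has some photo noise and uneven lighting. At Wed, Plan sits above the other line by 4°C.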